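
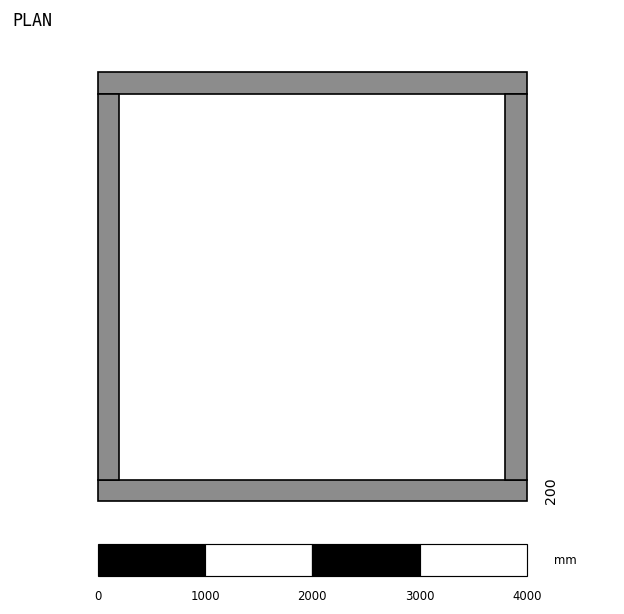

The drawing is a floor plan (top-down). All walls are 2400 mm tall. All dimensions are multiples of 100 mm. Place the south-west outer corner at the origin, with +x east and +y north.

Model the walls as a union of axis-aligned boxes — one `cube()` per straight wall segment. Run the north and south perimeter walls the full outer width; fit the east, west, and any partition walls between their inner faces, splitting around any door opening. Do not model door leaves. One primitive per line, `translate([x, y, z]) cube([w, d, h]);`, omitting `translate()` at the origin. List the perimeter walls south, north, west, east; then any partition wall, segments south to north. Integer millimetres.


cube([4000, 200, 2400]);
translate([0, 3800, 0]) cube([4000, 200, 2400]);
translate([0, 200, 0]) cube([200, 3600, 2400]);
translate([3800, 200, 0]) cube([200, 3600, 2400]);


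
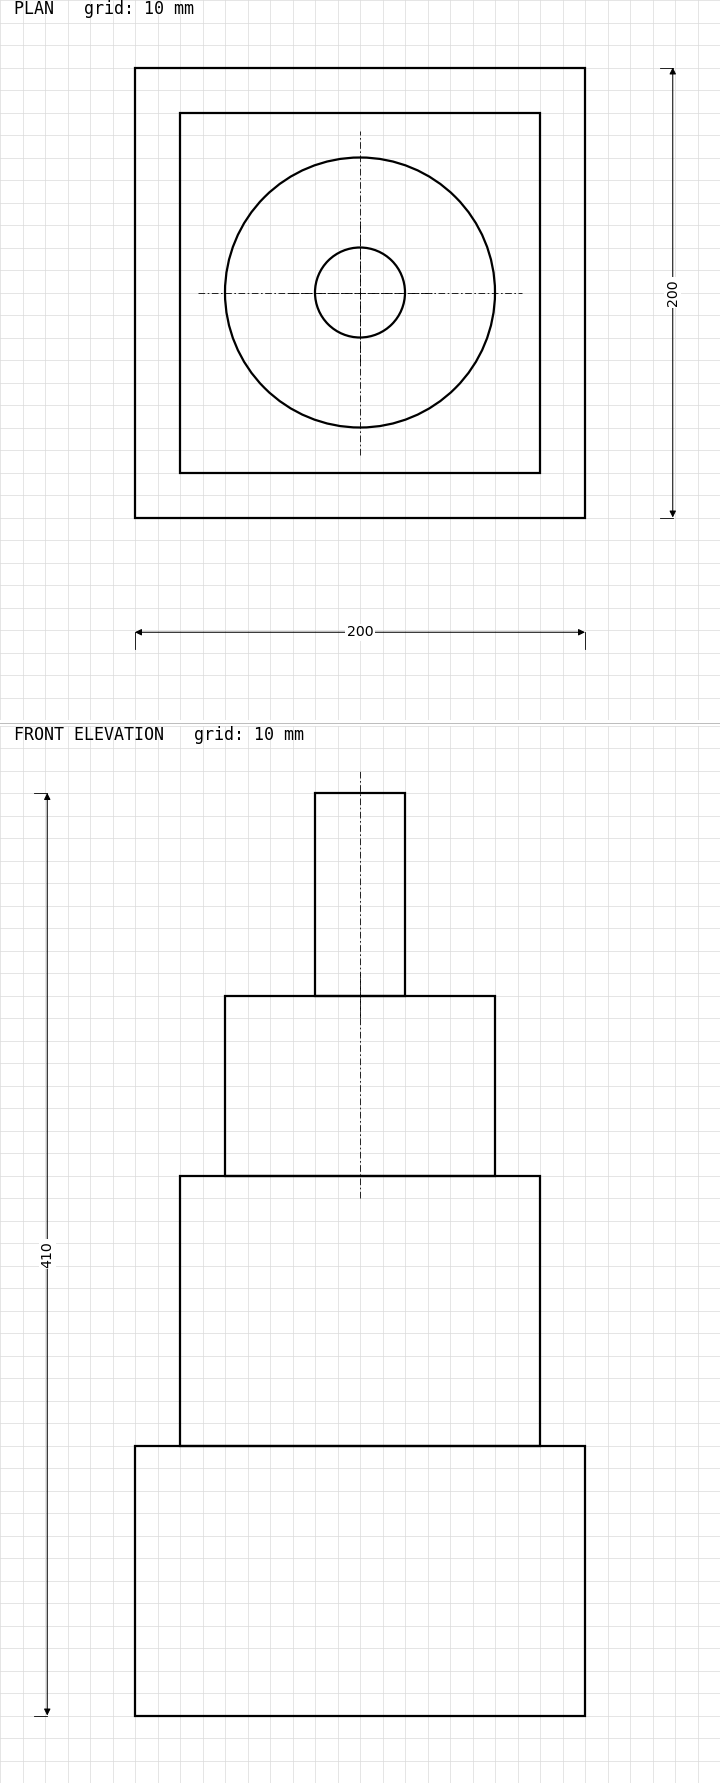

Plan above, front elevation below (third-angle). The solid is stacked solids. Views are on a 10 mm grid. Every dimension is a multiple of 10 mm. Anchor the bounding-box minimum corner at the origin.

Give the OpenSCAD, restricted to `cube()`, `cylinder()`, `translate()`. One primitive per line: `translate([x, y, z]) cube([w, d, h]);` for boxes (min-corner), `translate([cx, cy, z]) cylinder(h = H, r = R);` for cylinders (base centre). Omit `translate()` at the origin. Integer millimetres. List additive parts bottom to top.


cube([200, 200, 120]);
translate([20, 20, 120]) cube([160, 160, 120]);
translate([100, 100, 240]) cylinder(h = 80, r = 60);
translate([100, 100, 320]) cylinder(h = 90, r = 20);


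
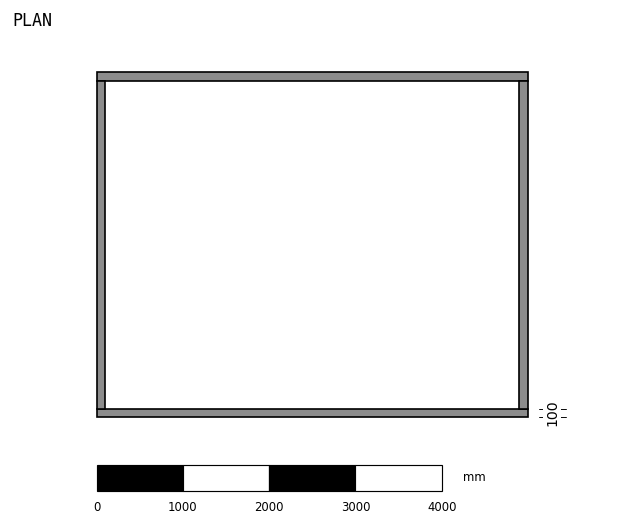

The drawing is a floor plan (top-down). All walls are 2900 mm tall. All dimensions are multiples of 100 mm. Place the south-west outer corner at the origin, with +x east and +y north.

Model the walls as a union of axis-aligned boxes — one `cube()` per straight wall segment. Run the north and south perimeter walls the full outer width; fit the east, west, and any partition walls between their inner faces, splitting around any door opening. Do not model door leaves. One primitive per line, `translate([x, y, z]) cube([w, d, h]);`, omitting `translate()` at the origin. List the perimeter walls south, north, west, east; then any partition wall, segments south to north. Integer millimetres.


cube([5000, 100, 2900]);
translate([0, 3900, 0]) cube([5000, 100, 2900]);
translate([0, 100, 0]) cube([100, 3800, 2900]);
translate([4900, 100, 0]) cube([100, 3800, 2900]);


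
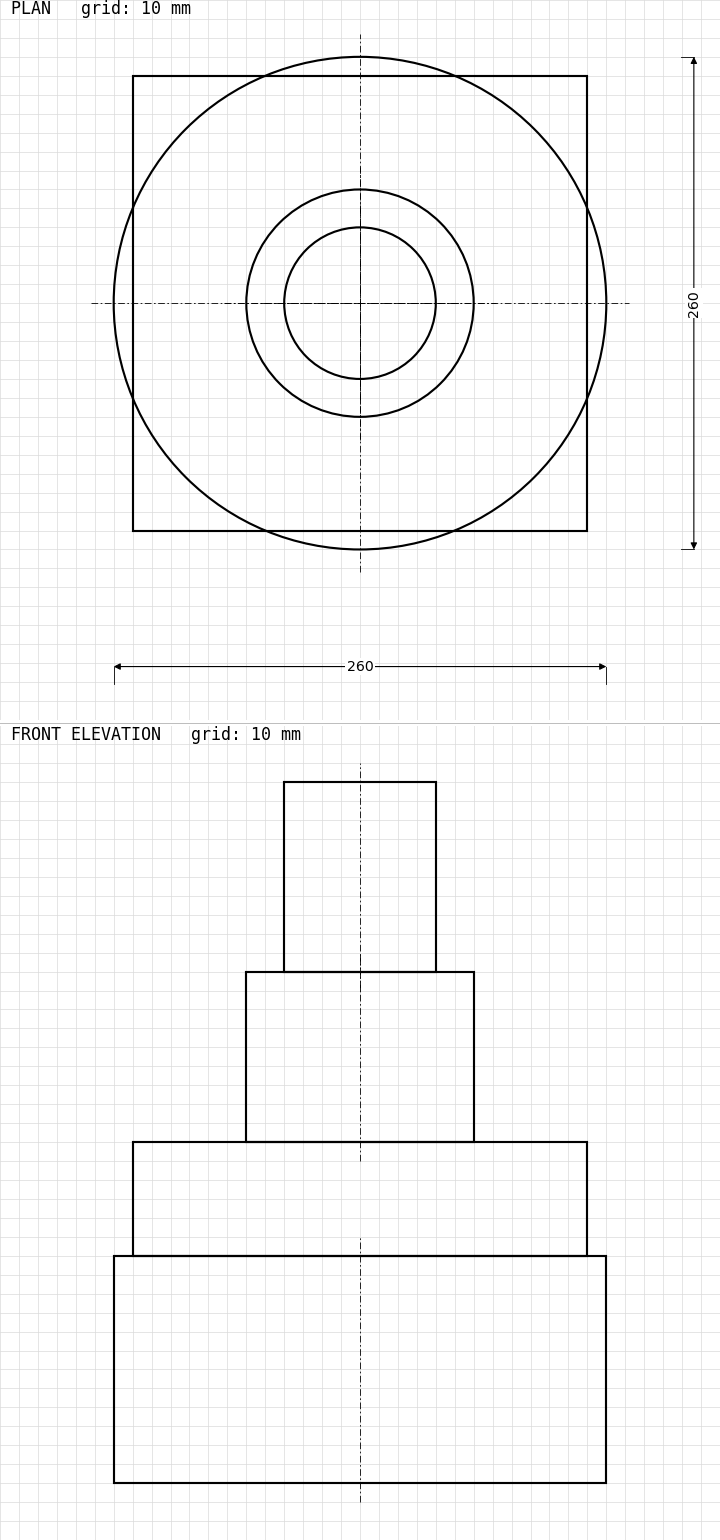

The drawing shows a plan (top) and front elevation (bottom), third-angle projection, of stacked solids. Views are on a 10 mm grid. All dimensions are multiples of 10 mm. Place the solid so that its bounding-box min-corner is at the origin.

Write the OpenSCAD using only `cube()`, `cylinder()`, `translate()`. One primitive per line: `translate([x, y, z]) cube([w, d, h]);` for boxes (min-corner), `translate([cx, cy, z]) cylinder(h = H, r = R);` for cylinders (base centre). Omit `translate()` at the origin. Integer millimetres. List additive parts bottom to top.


translate([130, 130, 0]) cylinder(h = 120, r = 130);
translate([10, 10, 120]) cube([240, 240, 60]);
translate([130, 130, 180]) cylinder(h = 90, r = 60);
translate([130, 130, 270]) cylinder(h = 100, r = 40);


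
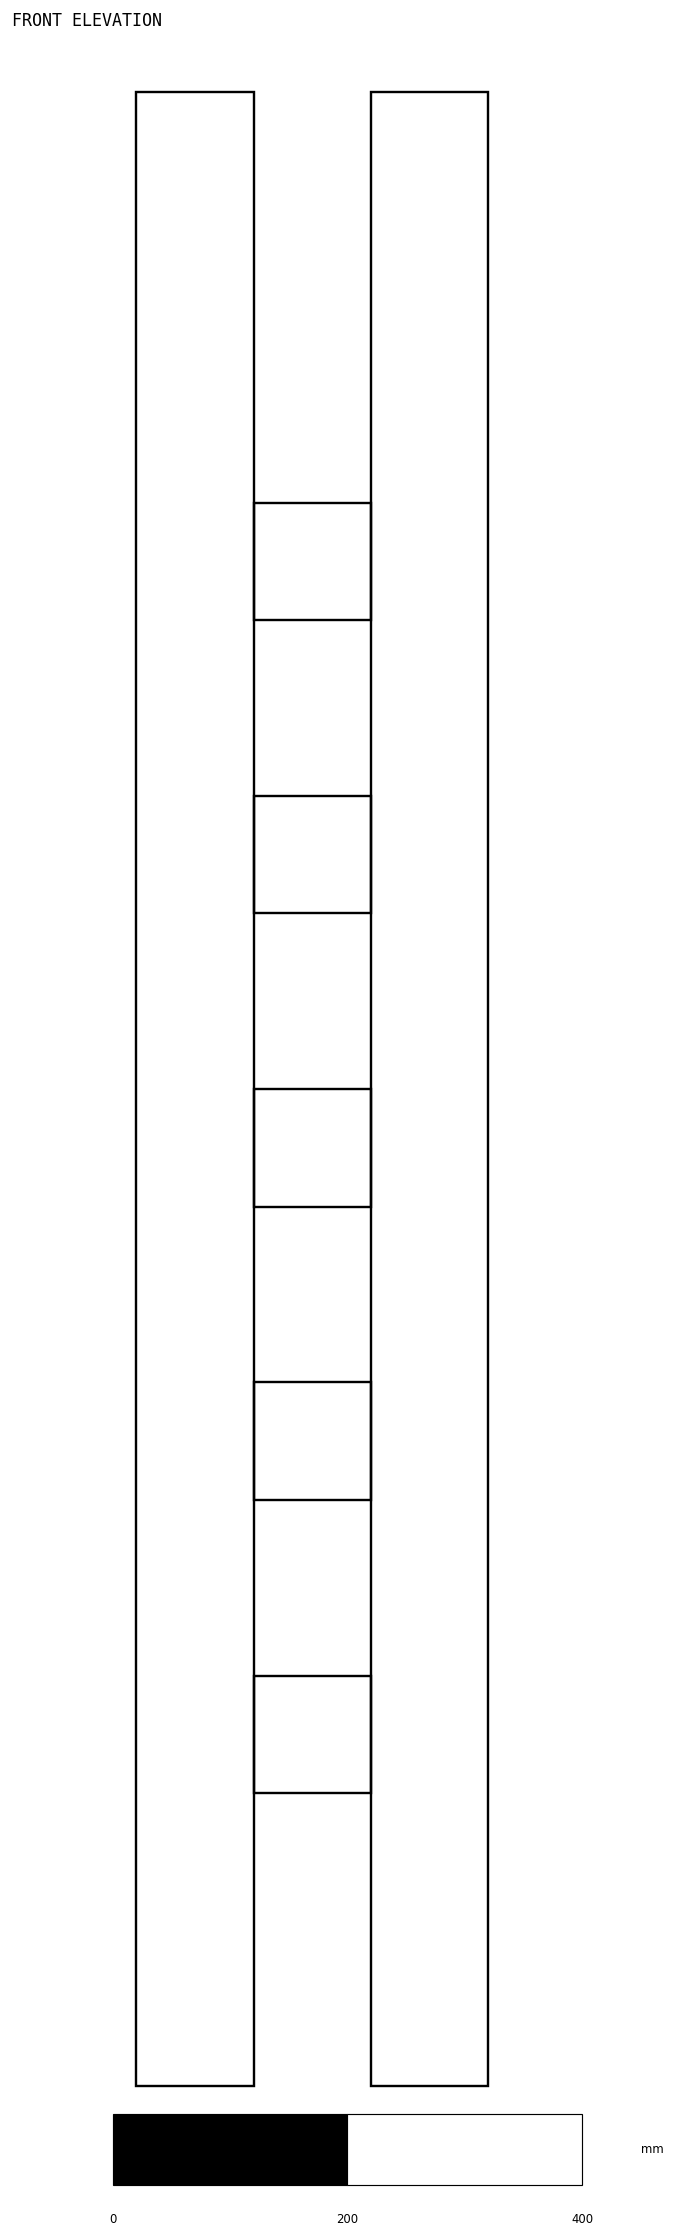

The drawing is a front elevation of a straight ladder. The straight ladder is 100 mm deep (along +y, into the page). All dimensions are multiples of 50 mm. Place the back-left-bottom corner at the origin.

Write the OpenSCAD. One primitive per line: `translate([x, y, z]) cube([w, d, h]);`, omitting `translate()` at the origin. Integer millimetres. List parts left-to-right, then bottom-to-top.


cube([100, 100, 1700]);
translate([100, 0, 250]) cube([100, 100, 100]);
translate([100, 0, 500]) cube([100, 100, 100]);
translate([100, 0, 750]) cube([100, 100, 100]);
translate([100, 0, 1000]) cube([100, 100, 100]);
translate([100, 0, 1250]) cube([100, 100, 100]);
translate([200, 0, 0]) cube([100, 100, 1700]);


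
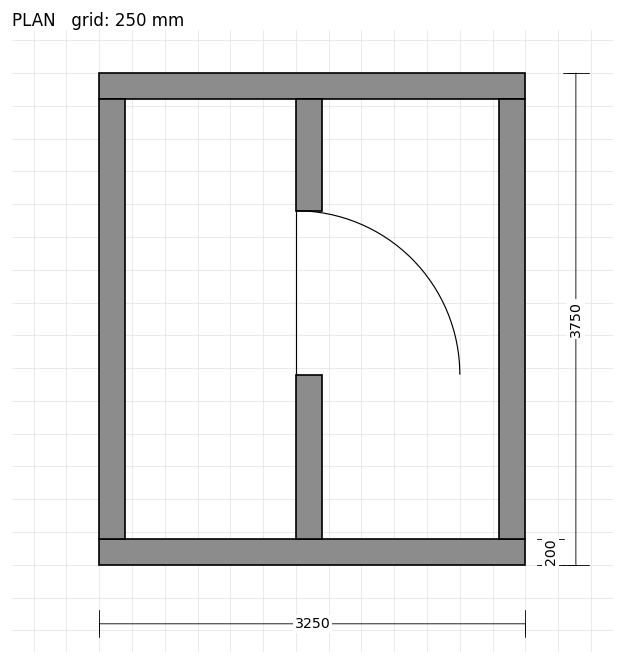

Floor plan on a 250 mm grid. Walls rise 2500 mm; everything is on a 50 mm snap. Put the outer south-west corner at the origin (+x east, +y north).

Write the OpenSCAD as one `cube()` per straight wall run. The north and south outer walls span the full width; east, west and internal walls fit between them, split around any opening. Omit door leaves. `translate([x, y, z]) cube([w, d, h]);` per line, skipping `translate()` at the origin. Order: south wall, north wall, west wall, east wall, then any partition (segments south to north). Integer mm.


cube([3250, 200, 2500]);
translate([0, 3550, 0]) cube([3250, 200, 2500]);
translate([0, 200, 0]) cube([200, 3350, 2500]);
translate([3050, 200, 0]) cube([200, 3350, 2500]);
translate([1500, 200, 0]) cube([200, 1250, 2500]);
translate([1500, 2700, 0]) cube([200, 850, 2500]);


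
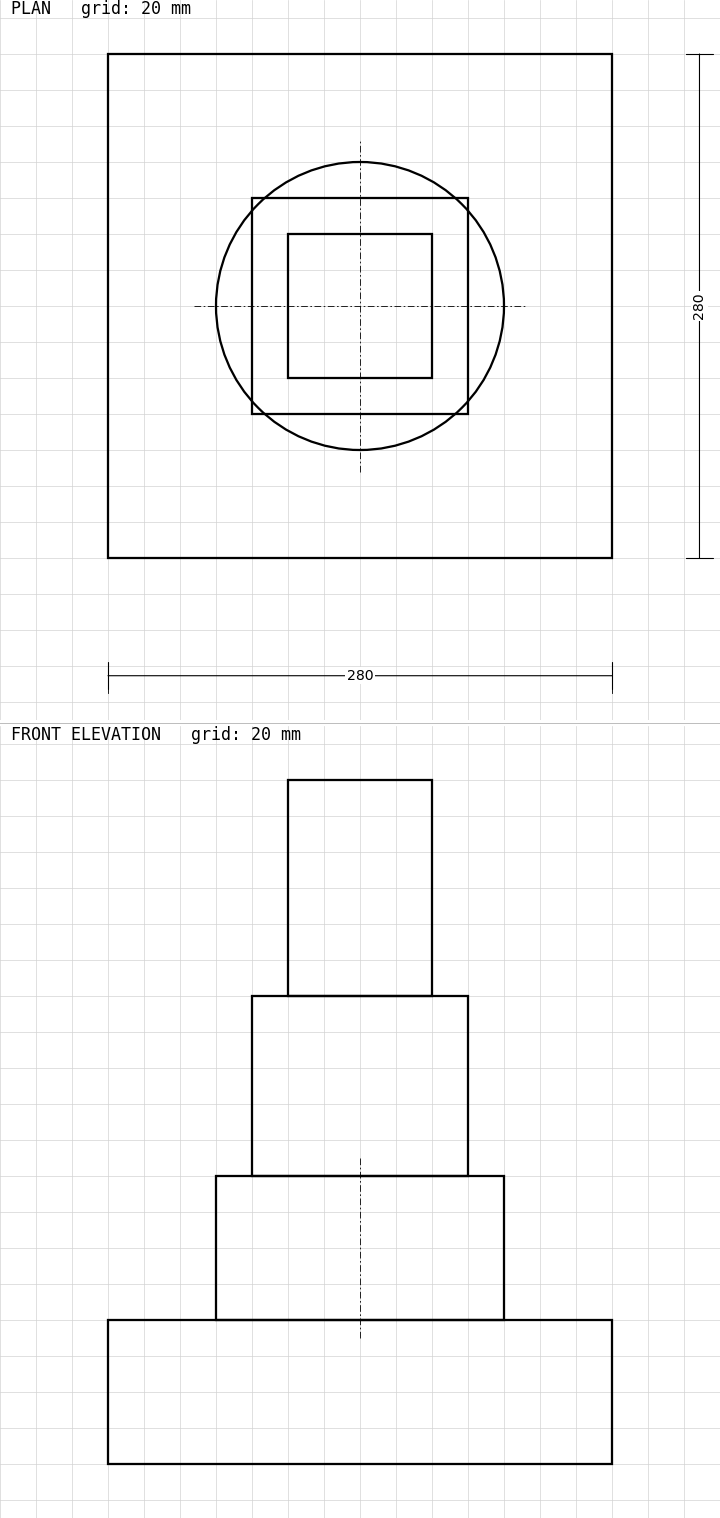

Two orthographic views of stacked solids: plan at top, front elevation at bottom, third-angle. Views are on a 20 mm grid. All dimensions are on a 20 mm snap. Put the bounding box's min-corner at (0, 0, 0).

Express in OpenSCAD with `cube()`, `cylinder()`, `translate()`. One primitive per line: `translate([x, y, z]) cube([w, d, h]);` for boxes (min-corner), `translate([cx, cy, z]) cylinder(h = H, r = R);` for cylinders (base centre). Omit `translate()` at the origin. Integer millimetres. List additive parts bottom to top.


cube([280, 280, 80]);
translate([140, 140, 80]) cylinder(h = 80, r = 80);
translate([80, 80, 160]) cube([120, 120, 100]);
translate([100, 100, 260]) cube([80, 80, 120]);


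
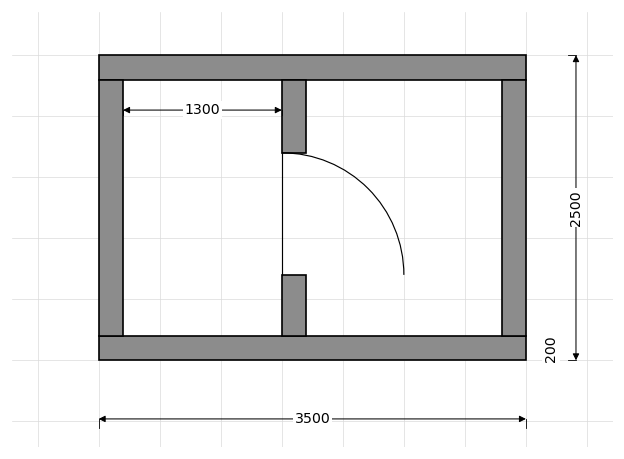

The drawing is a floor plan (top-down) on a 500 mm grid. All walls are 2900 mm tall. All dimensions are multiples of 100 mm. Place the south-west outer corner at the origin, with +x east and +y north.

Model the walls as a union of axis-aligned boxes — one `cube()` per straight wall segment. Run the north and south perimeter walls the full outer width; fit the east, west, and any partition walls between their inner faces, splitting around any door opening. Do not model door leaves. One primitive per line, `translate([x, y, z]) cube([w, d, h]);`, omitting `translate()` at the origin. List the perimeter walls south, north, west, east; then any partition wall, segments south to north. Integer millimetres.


cube([3500, 200, 2900]);
translate([0, 2300, 0]) cube([3500, 200, 2900]);
translate([0, 200, 0]) cube([200, 2100, 2900]);
translate([3300, 200, 0]) cube([200, 2100, 2900]);
translate([1500, 200, 0]) cube([200, 500, 2900]);
translate([1500, 1700, 0]) cube([200, 600, 2900]);


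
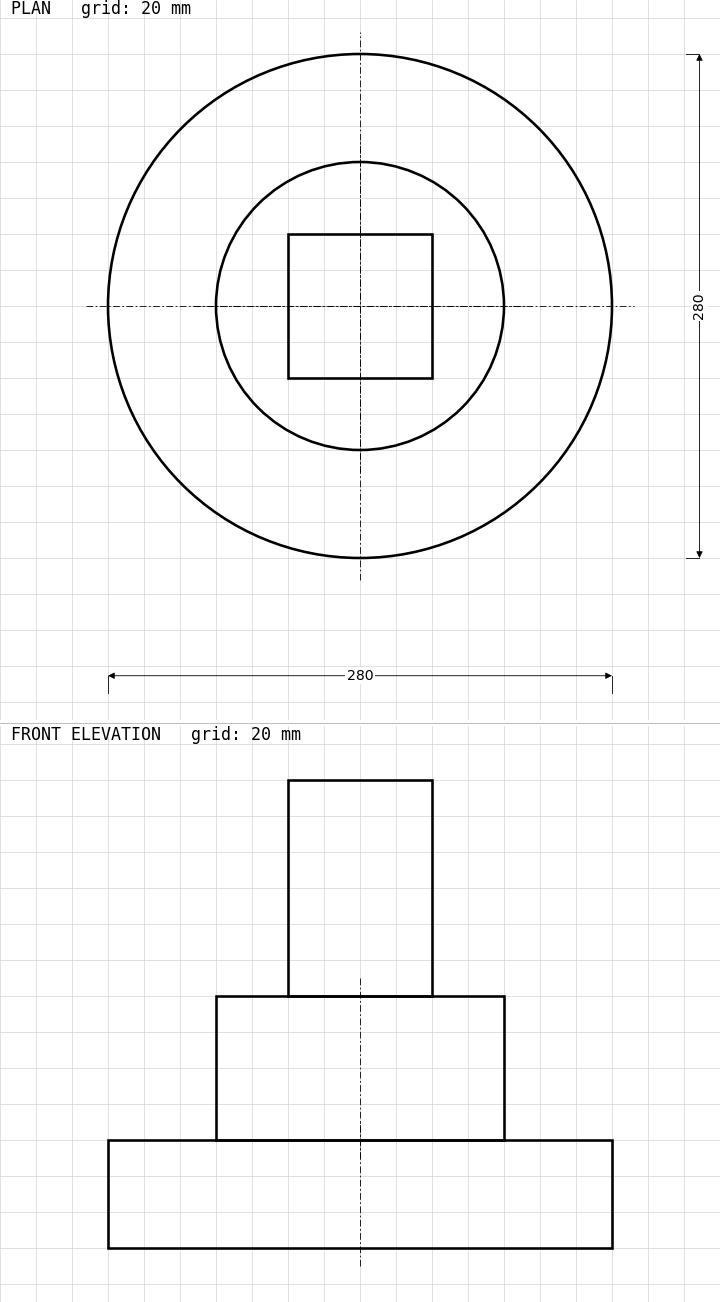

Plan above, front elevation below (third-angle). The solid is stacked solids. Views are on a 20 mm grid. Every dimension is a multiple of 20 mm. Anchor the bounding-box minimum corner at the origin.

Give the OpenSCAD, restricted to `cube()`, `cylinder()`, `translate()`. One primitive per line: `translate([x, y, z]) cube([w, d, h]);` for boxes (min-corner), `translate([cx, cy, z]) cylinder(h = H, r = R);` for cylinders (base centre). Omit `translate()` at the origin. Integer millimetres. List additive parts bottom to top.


translate([140, 140, 0]) cylinder(h = 60, r = 140);
translate([140, 140, 60]) cylinder(h = 80, r = 80);
translate([100, 100, 140]) cube([80, 80, 120]);


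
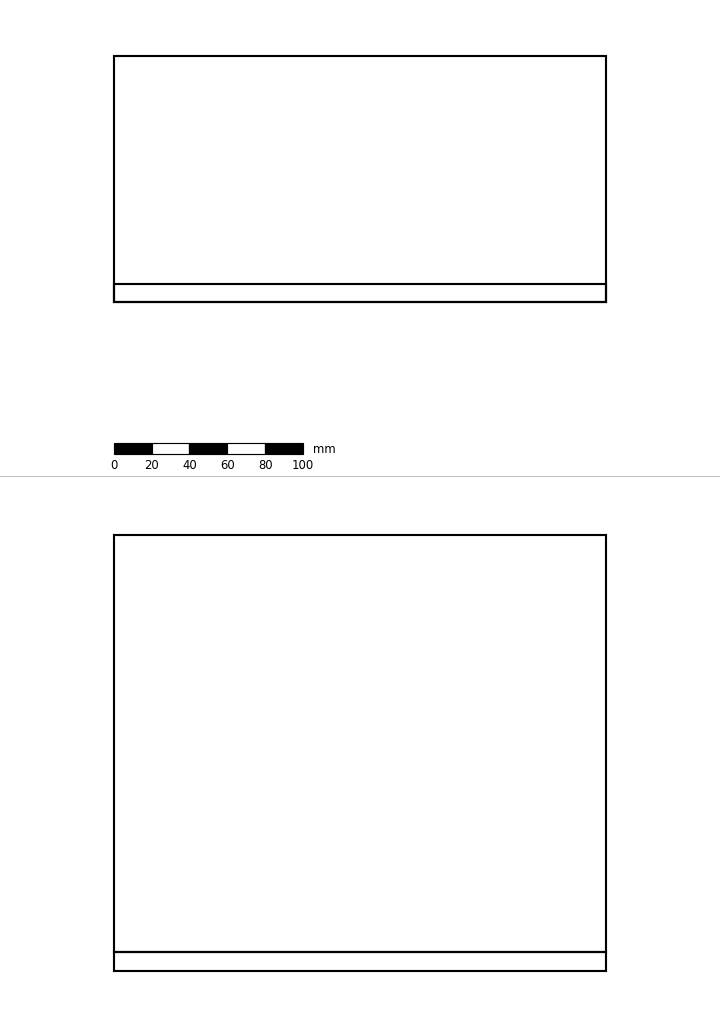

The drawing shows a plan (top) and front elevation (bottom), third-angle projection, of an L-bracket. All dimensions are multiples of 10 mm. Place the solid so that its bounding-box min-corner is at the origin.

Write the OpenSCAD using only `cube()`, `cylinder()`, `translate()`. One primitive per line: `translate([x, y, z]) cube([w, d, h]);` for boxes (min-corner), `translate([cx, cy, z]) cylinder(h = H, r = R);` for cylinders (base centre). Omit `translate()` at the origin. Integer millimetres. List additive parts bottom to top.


cube([260, 130, 10]);
translate([0, 0, 10]) cube([260, 10, 220]);


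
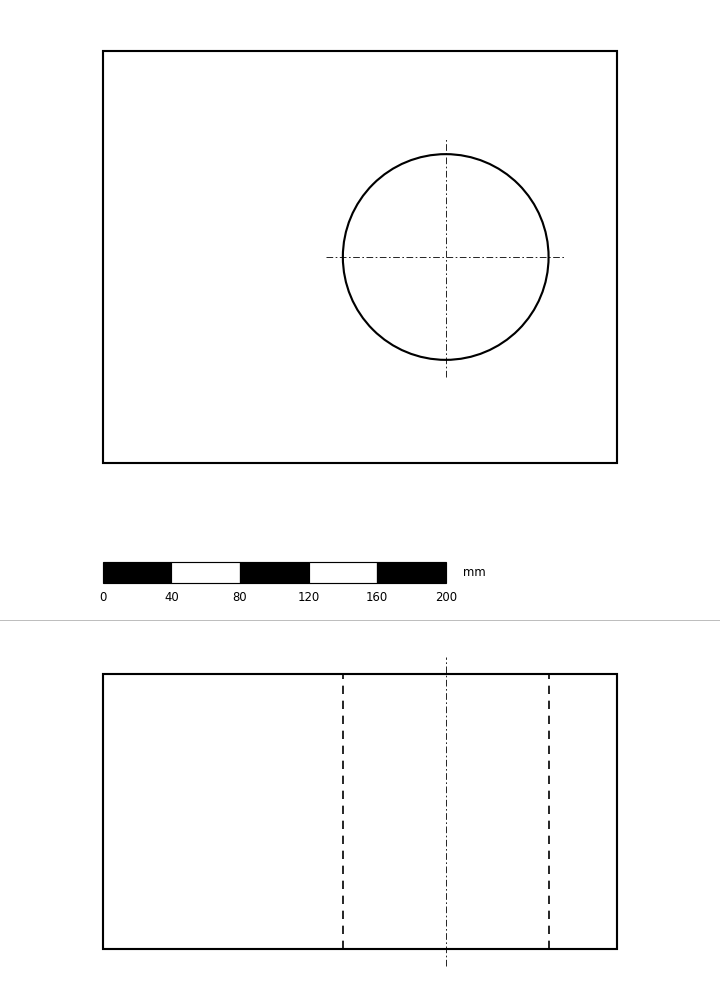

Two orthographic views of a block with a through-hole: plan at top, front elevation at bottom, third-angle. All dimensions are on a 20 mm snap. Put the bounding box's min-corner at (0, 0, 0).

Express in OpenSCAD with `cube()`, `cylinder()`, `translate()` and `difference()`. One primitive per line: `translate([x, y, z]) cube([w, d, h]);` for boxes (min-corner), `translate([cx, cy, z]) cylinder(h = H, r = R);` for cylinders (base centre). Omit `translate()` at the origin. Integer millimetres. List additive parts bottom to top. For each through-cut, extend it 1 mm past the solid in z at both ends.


difference() {
  cube([300, 240, 160]);
  translate([200, 120, -1]) cylinder(h = 162, r = 60);
}


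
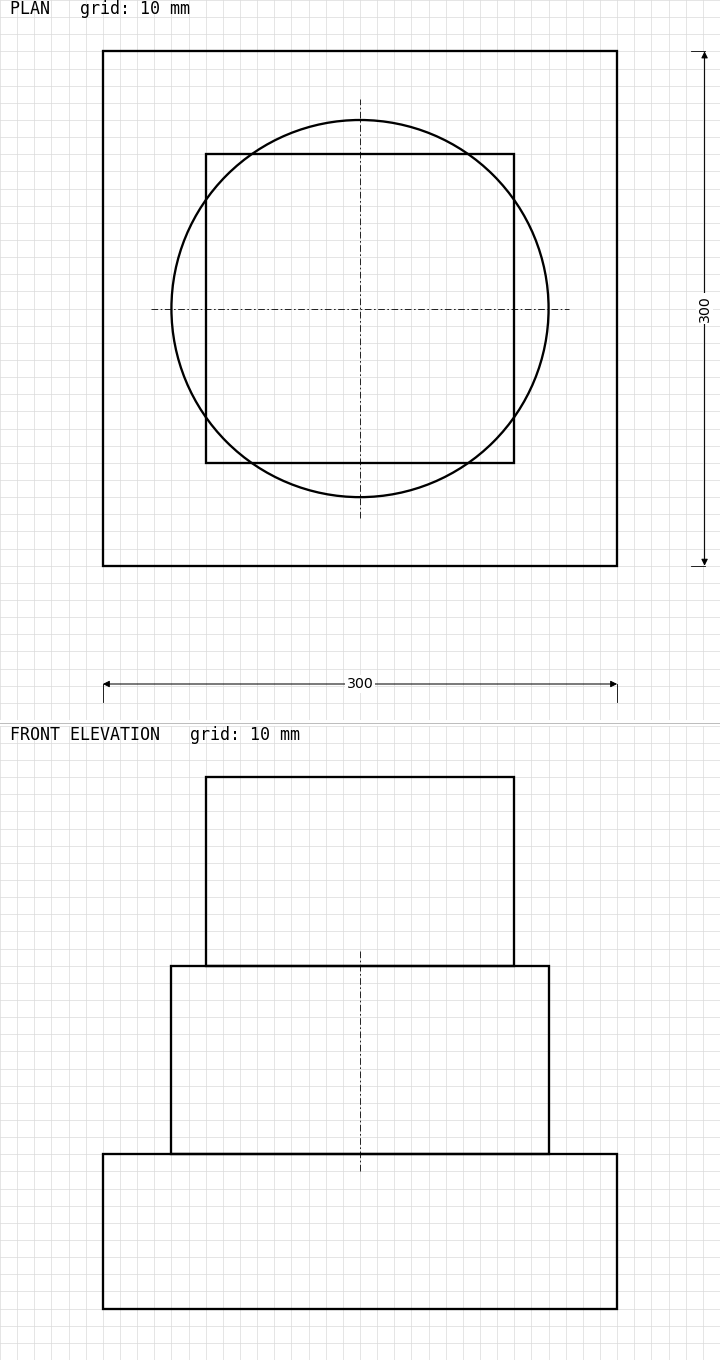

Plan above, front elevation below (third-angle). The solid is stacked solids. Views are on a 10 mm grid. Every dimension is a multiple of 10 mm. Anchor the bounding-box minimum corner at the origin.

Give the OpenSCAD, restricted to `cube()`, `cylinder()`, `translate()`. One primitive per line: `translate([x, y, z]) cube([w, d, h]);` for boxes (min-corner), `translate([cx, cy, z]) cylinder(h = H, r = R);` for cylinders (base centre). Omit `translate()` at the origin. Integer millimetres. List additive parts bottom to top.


cube([300, 300, 90]);
translate([150, 150, 90]) cylinder(h = 110, r = 110);
translate([60, 60, 200]) cube([180, 180, 110]);


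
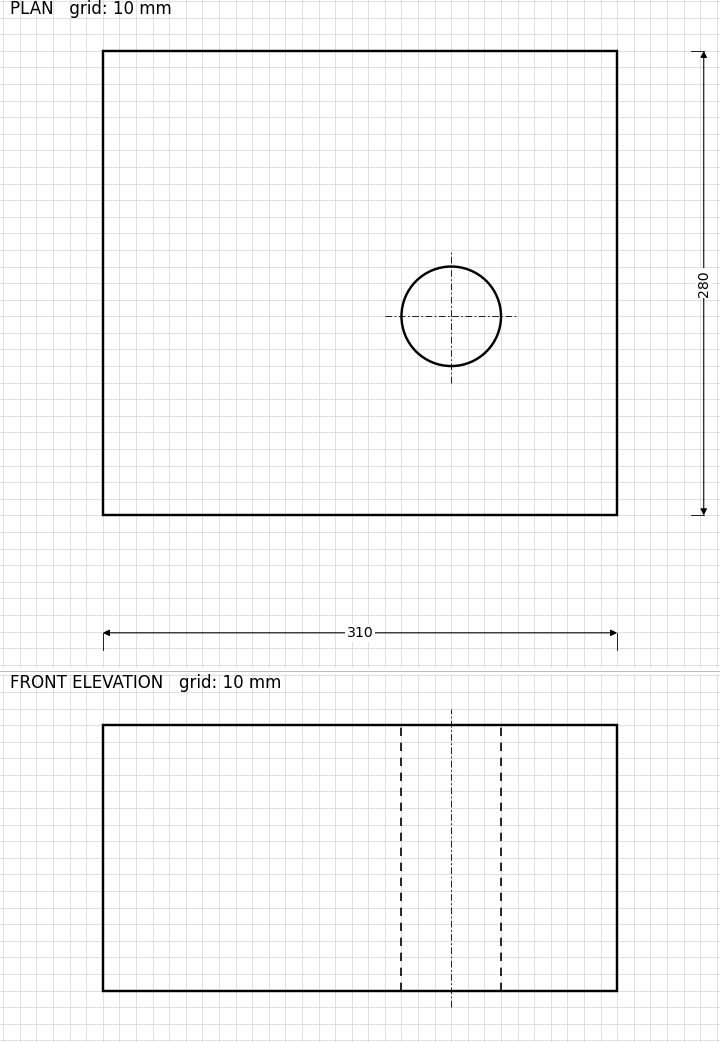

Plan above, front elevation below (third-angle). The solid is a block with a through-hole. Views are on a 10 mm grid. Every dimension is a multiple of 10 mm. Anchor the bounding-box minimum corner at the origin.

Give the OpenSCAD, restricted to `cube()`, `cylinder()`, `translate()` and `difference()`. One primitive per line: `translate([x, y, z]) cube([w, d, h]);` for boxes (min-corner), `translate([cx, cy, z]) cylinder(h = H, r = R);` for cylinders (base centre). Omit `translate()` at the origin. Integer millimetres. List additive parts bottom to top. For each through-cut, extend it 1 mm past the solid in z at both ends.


difference() {
  cube([310, 280, 160]);
  translate([210, 120, -1]) cylinder(h = 162, r = 30);
}


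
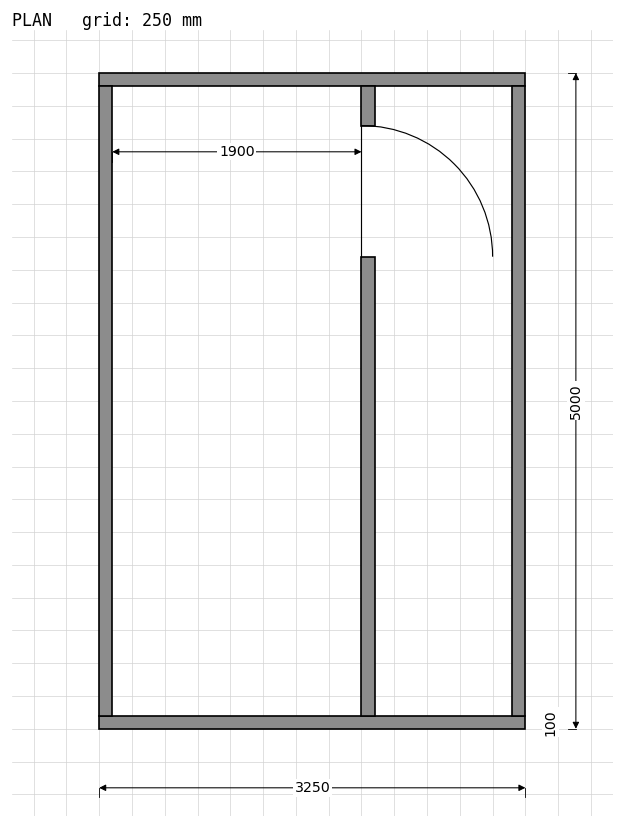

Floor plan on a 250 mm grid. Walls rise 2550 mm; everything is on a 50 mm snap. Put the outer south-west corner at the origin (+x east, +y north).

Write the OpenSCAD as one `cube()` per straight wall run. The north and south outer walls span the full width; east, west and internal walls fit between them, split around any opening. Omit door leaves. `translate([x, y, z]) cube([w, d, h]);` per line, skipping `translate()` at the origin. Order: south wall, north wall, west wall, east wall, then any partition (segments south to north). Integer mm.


cube([3250, 100, 2550]);
translate([0, 4900, 0]) cube([3250, 100, 2550]);
translate([0, 100, 0]) cube([100, 4800, 2550]);
translate([3150, 100, 0]) cube([100, 4800, 2550]);
translate([2000, 100, 0]) cube([100, 3500, 2550]);
translate([2000, 4600, 0]) cube([100, 300, 2550]);


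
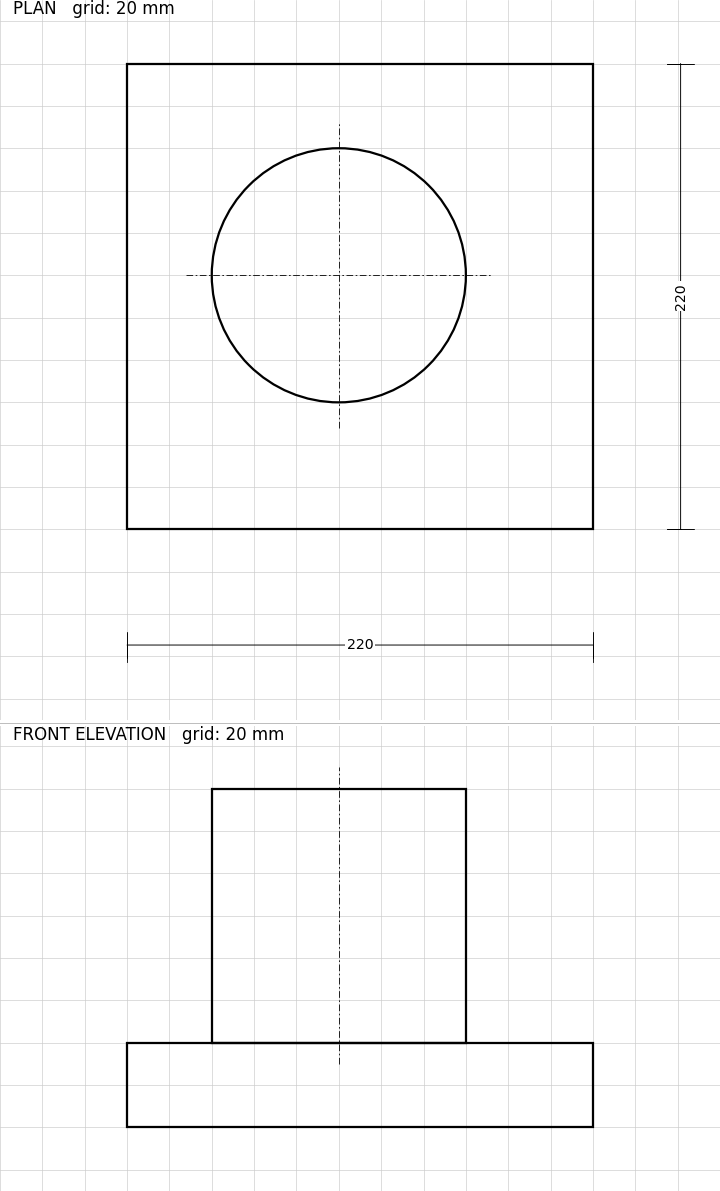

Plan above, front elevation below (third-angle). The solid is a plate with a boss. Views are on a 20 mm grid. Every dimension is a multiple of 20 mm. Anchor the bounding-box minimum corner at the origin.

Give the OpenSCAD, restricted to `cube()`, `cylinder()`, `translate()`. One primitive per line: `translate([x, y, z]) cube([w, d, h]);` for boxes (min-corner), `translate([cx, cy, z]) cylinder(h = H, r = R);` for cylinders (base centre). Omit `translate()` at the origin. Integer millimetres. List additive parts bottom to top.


cube([220, 220, 40]);
translate([100, 120, 40]) cylinder(h = 120, r = 60);


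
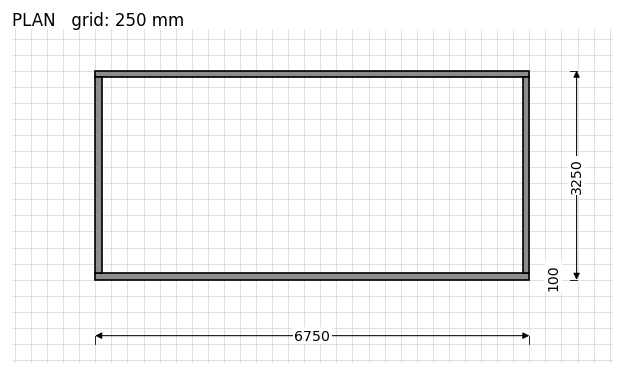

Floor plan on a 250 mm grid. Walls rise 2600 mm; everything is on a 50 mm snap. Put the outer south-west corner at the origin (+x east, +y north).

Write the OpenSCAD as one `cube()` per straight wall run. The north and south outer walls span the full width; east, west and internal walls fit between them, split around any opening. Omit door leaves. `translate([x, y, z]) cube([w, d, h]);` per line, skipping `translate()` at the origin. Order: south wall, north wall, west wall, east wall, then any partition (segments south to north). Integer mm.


cube([6750, 100, 2600]);
translate([0, 3150, 0]) cube([6750, 100, 2600]);
translate([0, 100, 0]) cube([100, 3050, 2600]);
translate([6650, 100, 0]) cube([100, 3050, 2600]);


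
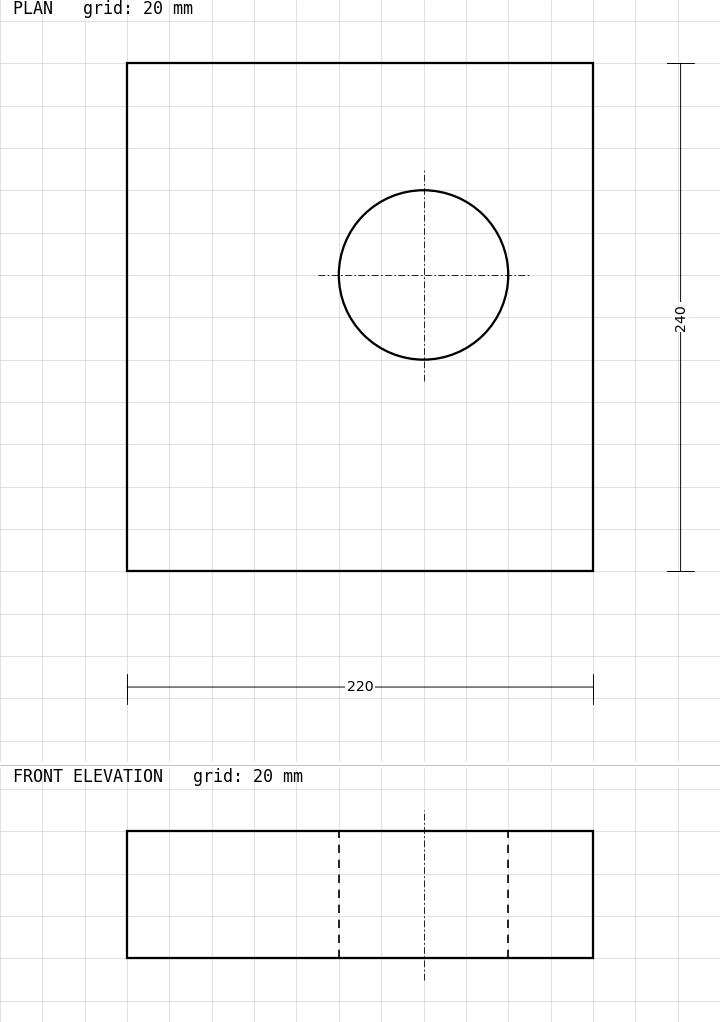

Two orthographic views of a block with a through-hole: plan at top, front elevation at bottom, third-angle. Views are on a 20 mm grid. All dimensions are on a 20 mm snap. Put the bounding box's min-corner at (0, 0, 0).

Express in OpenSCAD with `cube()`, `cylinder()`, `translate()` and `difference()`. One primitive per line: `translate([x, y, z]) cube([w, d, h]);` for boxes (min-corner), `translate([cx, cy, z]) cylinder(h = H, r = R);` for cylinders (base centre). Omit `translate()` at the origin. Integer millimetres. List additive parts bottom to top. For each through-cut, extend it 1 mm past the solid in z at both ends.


difference() {
  cube([220, 240, 60]);
  translate([140, 140, -1]) cylinder(h = 62, r = 40);
}


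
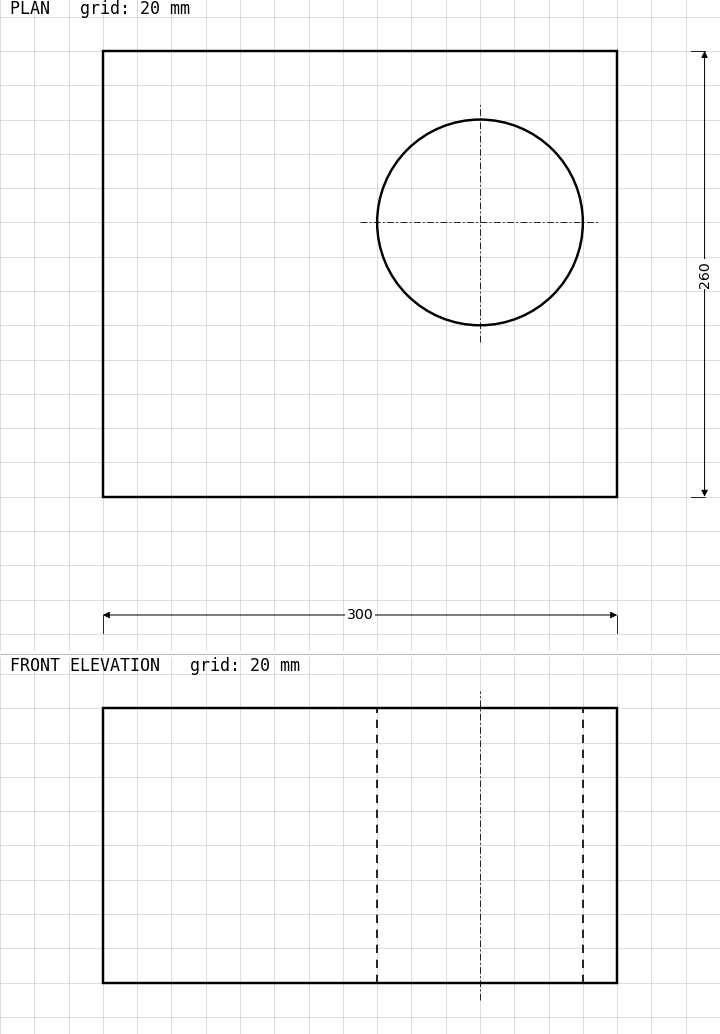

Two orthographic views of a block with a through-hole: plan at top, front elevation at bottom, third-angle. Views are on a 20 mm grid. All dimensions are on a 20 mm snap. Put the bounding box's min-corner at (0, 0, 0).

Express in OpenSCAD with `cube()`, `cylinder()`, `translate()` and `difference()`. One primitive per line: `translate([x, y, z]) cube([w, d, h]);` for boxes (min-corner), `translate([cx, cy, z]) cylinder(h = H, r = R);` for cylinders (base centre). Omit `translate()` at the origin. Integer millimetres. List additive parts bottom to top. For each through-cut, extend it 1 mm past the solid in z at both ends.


difference() {
  cube([300, 260, 160]);
  translate([220, 160, -1]) cylinder(h = 162, r = 60);
}


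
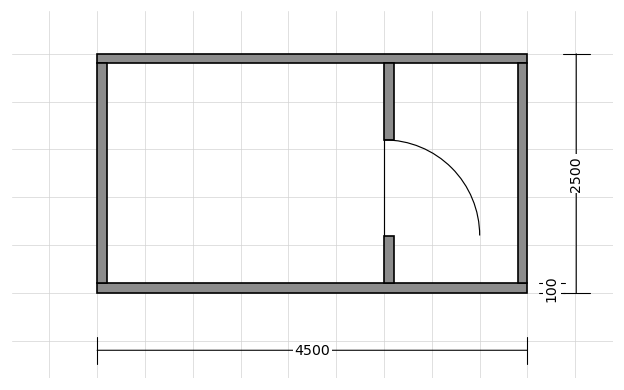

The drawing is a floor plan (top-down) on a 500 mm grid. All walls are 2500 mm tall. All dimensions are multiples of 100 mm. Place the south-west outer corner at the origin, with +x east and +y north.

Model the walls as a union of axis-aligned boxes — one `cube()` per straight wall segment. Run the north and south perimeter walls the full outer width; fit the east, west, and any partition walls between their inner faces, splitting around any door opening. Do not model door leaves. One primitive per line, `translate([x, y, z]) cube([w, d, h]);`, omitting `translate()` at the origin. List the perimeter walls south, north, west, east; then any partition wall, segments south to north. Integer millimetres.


cube([4500, 100, 2500]);
translate([0, 2400, 0]) cube([4500, 100, 2500]);
translate([0, 100, 0]) cube([100, 2300, 2500]);
translate([4400, 100, 0]) cube([100, 2300, 2500]);
translate([3000, 100, 0]) cube([100, 500, 2500]);
translate([3000, 1600, 0]) cube([100, 800, 2500]);


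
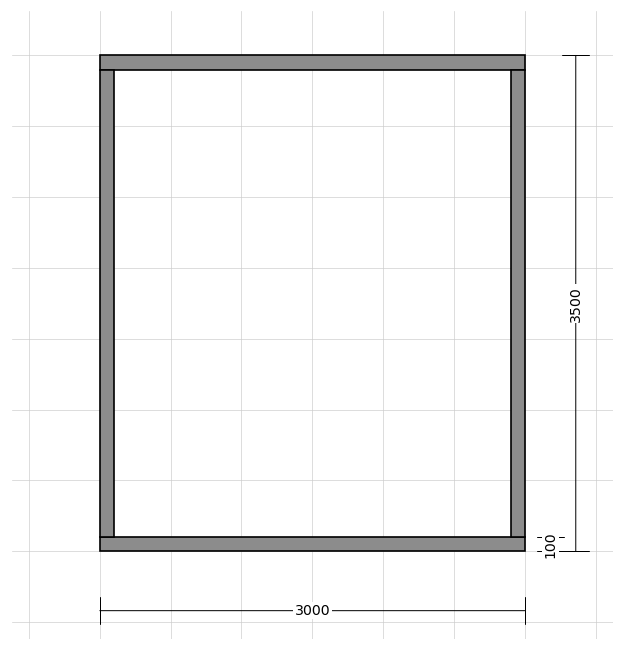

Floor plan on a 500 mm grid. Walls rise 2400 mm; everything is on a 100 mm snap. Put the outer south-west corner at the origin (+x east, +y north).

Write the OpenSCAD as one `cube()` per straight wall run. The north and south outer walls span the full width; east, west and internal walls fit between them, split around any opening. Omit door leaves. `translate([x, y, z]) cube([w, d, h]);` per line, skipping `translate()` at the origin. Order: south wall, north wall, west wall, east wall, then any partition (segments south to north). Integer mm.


cube([3000, 100, 2400]);
translate([0, 3400, 0]) cube([3000, 100, 2400]);
translate([0, 100, 0]) cube([100, 3300, 2400]);
translate([2900, 100, 0]) cube([100, 3300, 2400]);


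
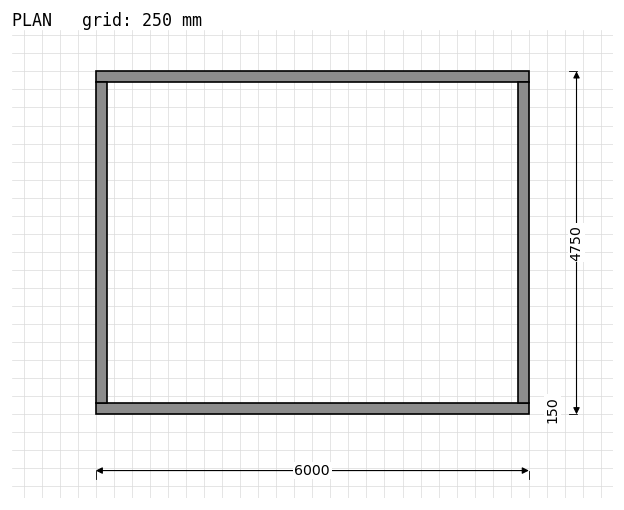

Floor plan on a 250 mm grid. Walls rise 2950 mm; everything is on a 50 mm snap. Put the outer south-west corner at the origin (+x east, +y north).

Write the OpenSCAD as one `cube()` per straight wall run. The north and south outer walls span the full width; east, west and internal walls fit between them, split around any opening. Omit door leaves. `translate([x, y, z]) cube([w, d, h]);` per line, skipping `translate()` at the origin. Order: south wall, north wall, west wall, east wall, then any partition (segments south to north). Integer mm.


cube([6000, 150, 2950]);
translate([0, 4600, 0]) cube([6000, 150, 2950]);
translate([0, 150, 0]) cube([150, 4450, 2950]);
translate([5850, 150, 0]) cube([150, 4450, 2950]);


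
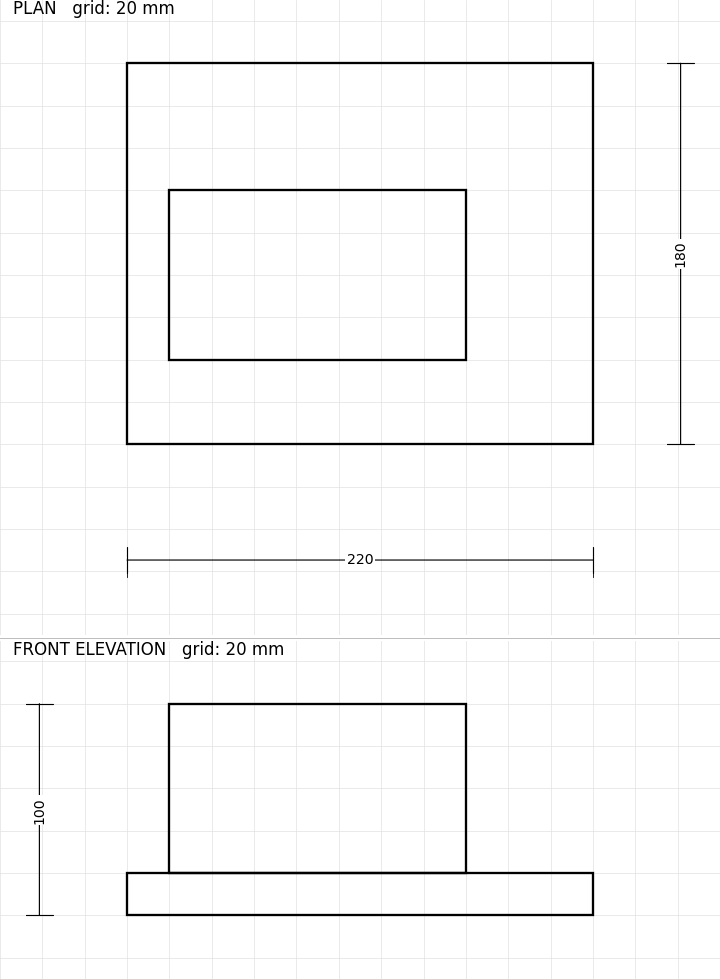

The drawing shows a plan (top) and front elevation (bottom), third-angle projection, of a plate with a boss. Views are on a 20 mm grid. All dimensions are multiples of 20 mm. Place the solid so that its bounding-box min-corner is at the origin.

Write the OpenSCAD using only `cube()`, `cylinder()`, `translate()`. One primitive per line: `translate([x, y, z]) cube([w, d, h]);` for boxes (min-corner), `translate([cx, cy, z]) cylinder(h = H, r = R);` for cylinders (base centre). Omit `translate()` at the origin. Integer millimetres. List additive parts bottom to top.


cube([220, 180, 20]);
translate([20, 40, 20]) cube([140, 80, 80]);


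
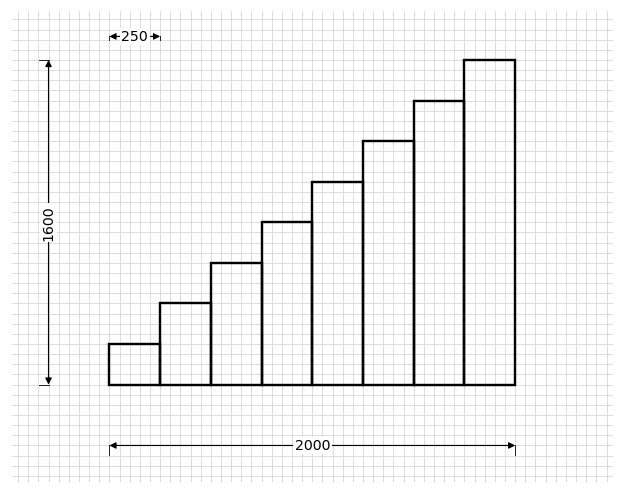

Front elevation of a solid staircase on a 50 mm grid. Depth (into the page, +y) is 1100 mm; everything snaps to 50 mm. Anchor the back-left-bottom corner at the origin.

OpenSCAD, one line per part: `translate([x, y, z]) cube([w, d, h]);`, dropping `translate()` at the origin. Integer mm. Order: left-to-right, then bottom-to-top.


cube([250, 1100, 200]);
translate([250, 0, 0]) cube([250, 1100, 400]);
translate([500, 0, 0]) cube([250, 1100, 600]);
translate([750, 0, 0]) cube([250, 1100, 800]);
translate([1000, 0, 0]) cube([250, 1100, 1000]);
translate([1250, 0, 0]) cube([250, 1100, 1200]);
translate([1500, 0, 0]) cube([250, 1100, 1400]);
translate([1750, 0, 0]) cube([250, 1100, 1600]);


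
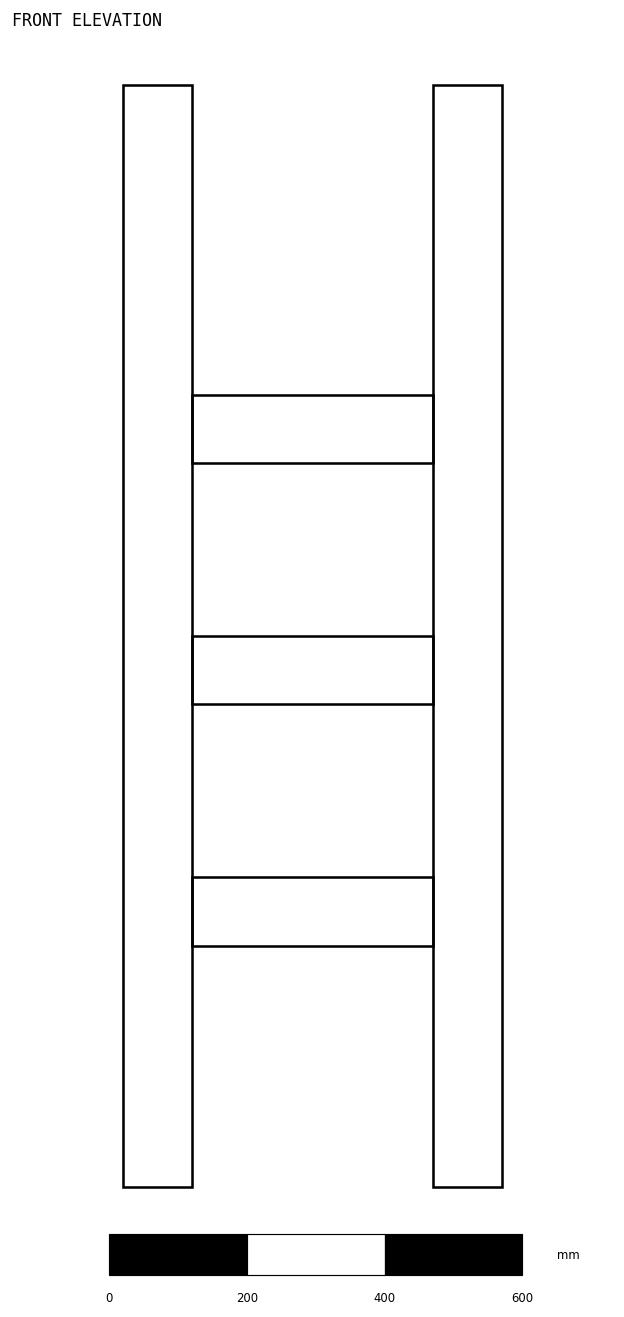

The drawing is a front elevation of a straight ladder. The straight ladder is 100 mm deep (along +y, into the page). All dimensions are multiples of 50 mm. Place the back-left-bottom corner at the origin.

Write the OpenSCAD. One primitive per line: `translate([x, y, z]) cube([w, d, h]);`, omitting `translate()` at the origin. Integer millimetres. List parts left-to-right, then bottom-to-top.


cube([100, 100, 1600]);
translate([100, 0, 350]) cube([350, 100, 100]);
translate([100, 0, 700]) cube([350, 100, 100]);
translate([100, 0, 1050]) cube([350, 100, 100]);
translate([450, 0, 0]) cube([100, 100, 1600]);


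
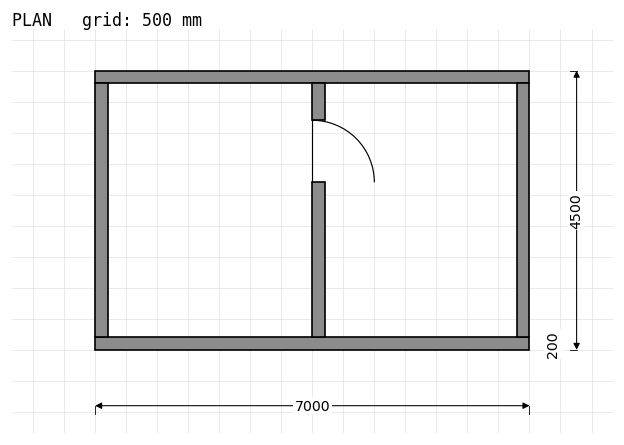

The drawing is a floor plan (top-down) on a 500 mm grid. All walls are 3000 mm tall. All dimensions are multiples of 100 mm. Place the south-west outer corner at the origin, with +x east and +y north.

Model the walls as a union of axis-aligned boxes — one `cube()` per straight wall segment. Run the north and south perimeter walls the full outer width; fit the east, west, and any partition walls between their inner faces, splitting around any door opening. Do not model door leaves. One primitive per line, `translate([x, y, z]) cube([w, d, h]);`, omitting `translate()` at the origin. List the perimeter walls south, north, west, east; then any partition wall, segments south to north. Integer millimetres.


cube([7000, 200, 3000]);
translate([0, 4300, 0]) cube([7000, 200, 3000]);
translate([0, 200, 0]) cube([200, 4100, 3000]);
translate([6800, 200, 0]) cube([200, 4100, 3000]);
translate([3500, 200, 0]) cube([200, 2500, 3000]);
translate([3500, 3700, 0]) cube([200, 600, 3000]);


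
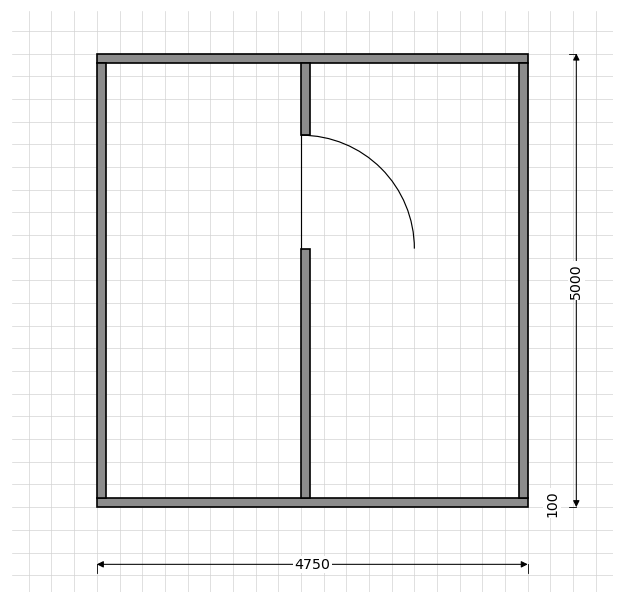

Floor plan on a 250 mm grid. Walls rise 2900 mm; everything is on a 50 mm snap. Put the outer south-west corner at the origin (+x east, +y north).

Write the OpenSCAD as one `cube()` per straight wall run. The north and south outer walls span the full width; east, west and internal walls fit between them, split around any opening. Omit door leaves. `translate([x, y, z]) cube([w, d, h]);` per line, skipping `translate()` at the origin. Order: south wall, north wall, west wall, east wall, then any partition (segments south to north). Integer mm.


cube([4750, 100, 2900]);
translate([0, 4900, 0]) cube([4750, 100, 2900]);
translate([0, 100, 0]) cube([100, 4800, 2900]);
translate([4650, 100, 0]) cube([100, 4800, 2900]);
translate([2250, 100, 0]) cube([100, 2750, 2900]);
translate([2250, 4100, 0]) cube([100, 800, 2900]);


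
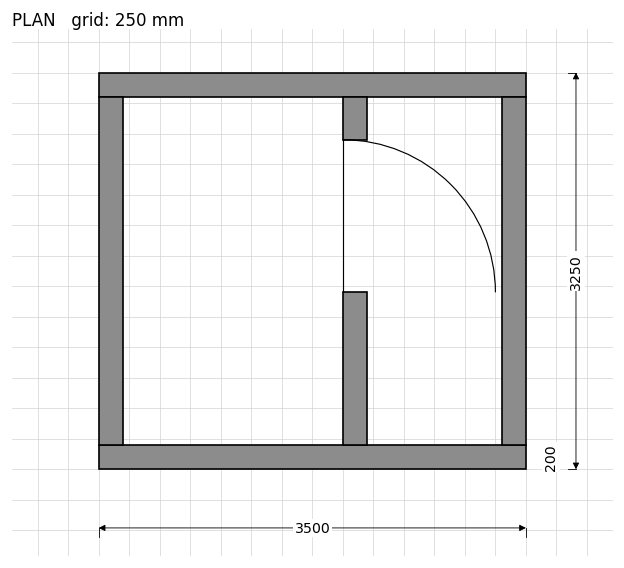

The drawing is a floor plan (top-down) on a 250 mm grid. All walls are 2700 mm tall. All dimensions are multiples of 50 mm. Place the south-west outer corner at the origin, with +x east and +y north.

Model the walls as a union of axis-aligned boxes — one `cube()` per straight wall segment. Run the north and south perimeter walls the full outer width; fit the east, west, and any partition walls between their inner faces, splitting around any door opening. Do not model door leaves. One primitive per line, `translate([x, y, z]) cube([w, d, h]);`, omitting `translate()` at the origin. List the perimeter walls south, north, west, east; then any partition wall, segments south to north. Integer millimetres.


cube([3500, 200, 2700]);
translate([0, 3050, 0]) cube([3500, 200, 2700]);
translate([0, 200, 0]) cube([200, 2850, 2700]);
translate([3300, 200, 0]) cube([200, 2850, 2700]);
translate([2000, 200, 0]) cube([200, 1250, 2700]);
translate([2000, 2700, 0]) cube([200, 350, 2700]);


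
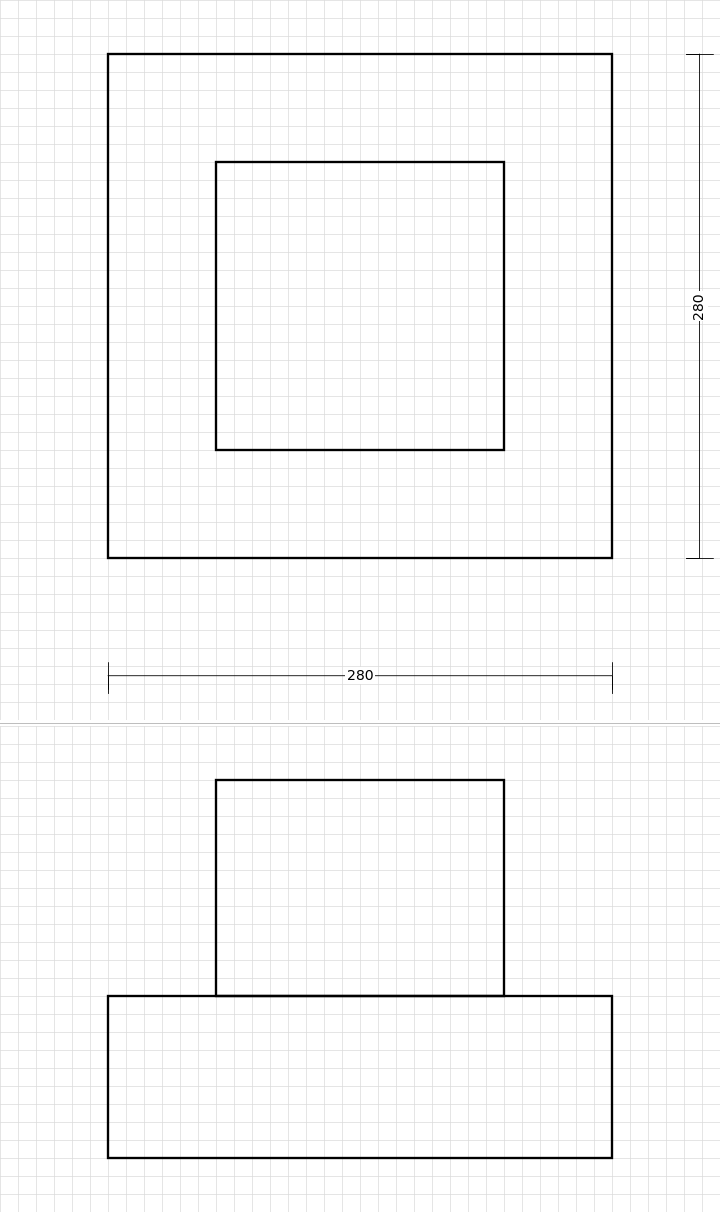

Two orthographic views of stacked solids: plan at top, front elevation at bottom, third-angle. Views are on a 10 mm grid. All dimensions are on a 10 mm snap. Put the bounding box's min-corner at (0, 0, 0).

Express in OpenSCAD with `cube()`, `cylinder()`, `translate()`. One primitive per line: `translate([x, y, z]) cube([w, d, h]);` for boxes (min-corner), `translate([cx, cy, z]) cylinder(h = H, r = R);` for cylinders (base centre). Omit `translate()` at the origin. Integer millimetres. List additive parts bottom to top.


cube([280, 280, 90]);
translate([60, 60, 90]) cube([160, 160, 120]);


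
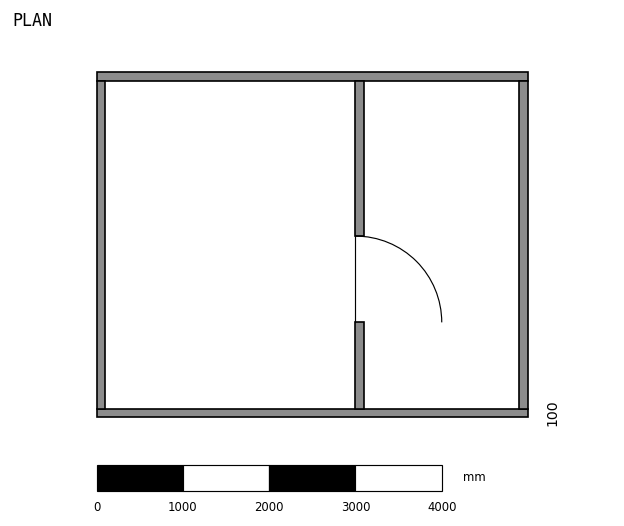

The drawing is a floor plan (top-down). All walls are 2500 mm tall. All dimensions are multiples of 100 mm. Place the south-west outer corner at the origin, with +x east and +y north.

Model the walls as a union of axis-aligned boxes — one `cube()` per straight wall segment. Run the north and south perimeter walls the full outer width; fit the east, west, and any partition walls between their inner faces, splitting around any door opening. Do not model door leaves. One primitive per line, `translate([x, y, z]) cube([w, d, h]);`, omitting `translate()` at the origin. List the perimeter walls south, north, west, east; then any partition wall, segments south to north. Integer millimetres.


cube([5000, 100, 2500]);
translate([0, 3900, 0]) cube([5000, 100, 2500]);
translate([0, 100, 0]) cube([100, 3800, 2500]);
translate([4900, 100, 0]) cube([100, 3800, 2500]);
translate([3000, 100, 0]) cube([100, 1000, 2500]);
translate([3000, 2100, 0]) cube([100, 1800, 2500]);


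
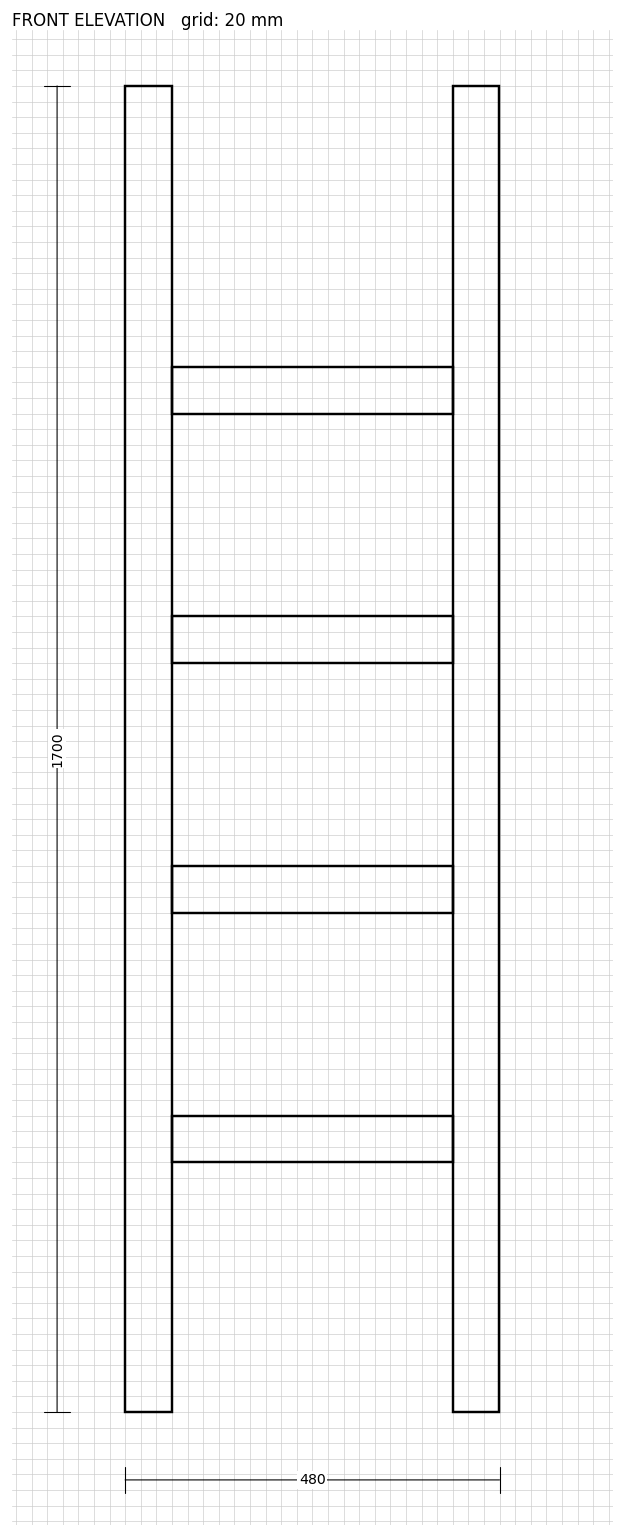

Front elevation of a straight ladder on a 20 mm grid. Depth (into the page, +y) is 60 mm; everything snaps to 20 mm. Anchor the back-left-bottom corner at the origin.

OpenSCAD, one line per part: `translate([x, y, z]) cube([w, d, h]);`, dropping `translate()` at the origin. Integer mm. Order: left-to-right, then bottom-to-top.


cube([60, 60, 1700]);
translate([60, 0, 320]) cube([360, 60, 60]);
translate([60, 0, 640]) cube([360, 60, 60]);
translate([60, 0, 960]) cube([360, 60, 60]);
translate([60, 0, 1280]) cube([360, 60, 60]);
translate([420, 0, 0]) cube([60, 60, 1700]);


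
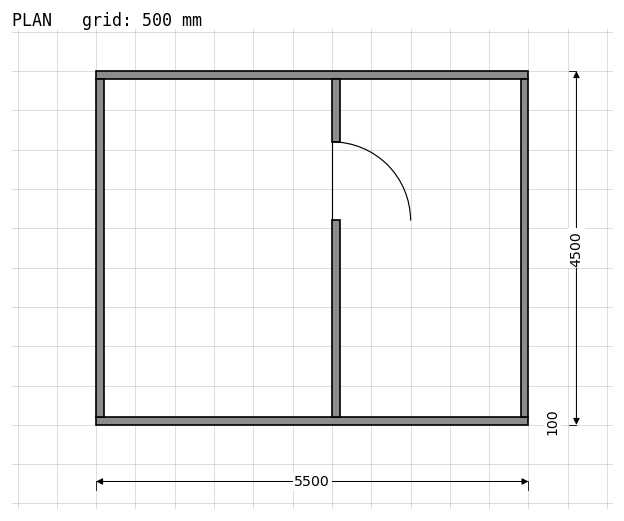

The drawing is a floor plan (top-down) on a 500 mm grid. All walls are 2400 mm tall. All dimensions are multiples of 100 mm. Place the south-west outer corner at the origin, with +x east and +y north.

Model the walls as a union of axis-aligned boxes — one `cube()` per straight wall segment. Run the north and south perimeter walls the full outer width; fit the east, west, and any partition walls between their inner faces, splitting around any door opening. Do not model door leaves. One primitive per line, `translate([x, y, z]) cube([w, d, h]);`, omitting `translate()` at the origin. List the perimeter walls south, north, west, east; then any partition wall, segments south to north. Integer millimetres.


cube([5500, 100, 2400]);
translate([0, 4400, 0]) cube([5500, 100, 2400]);
translate([0, 100, 0]) cube([100, 4300, 2400]);
translate([5400, 100, 0]) cube([100, 4300, 2400]);
translate([3000, 100, 0]) cube([100, 2500, 2400]);
translate([3000, 3600, 0]) cube([100, 800, 2400]);


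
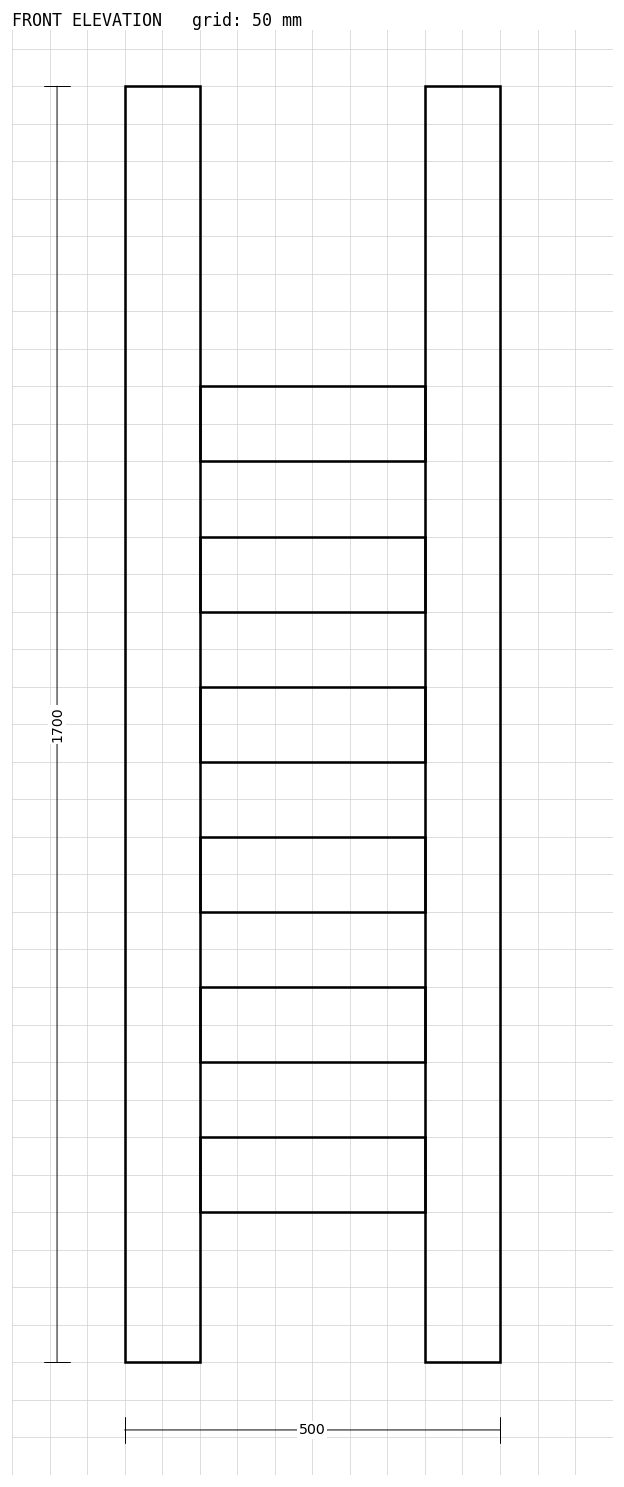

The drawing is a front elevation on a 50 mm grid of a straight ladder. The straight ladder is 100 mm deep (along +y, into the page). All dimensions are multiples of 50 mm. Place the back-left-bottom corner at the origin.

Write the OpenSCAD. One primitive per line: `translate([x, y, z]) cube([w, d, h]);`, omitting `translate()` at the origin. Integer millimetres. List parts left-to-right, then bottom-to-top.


cube([100, 100, 1700]);
translate([100, 0, 200]) cube([300, 100, 100]);
translate([100, 0, 400]) cube([300, 100, 100]);
translate([100, 0, 600]) cube([300, 100, 100]);
translate([100, 0, 800]) cube([300, 100, 100]);
translate([100, 0, 1000]) cube([300, 100, 100]);
translate([100, 0, 1200]) cube([300, 100, 100]);
translate([400, 0, 0]) cube([100, 100, 1700]);


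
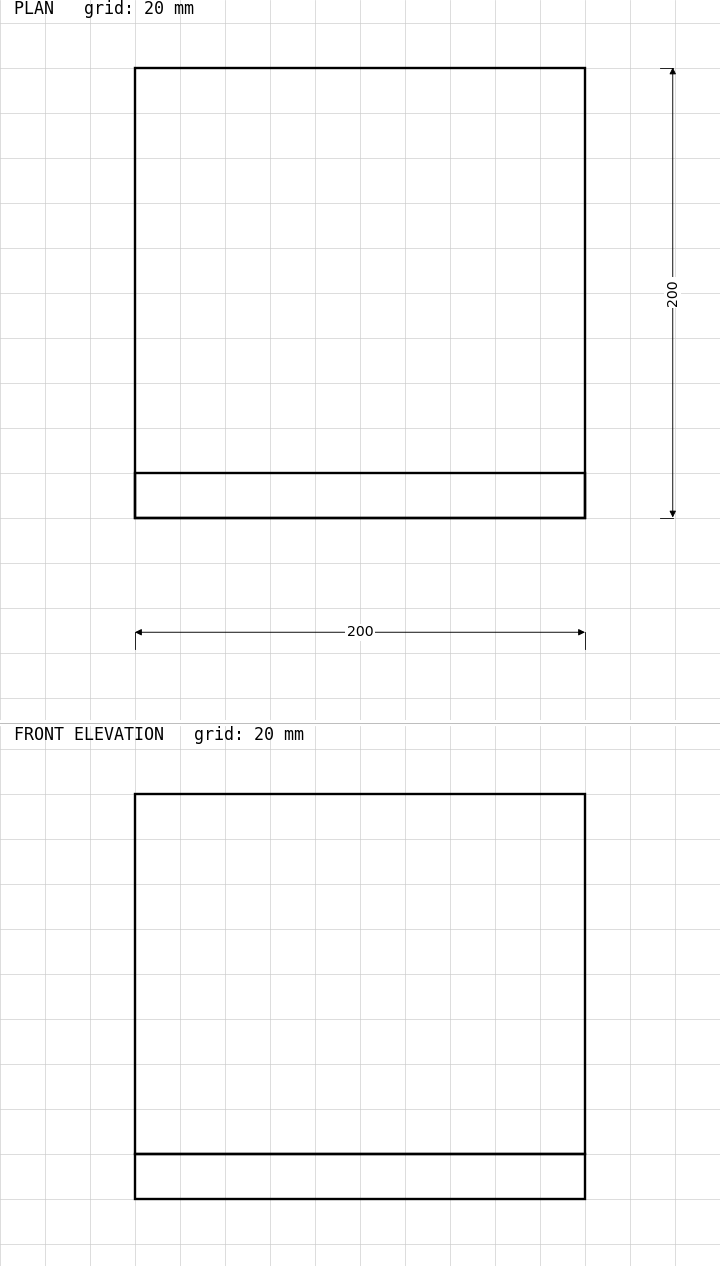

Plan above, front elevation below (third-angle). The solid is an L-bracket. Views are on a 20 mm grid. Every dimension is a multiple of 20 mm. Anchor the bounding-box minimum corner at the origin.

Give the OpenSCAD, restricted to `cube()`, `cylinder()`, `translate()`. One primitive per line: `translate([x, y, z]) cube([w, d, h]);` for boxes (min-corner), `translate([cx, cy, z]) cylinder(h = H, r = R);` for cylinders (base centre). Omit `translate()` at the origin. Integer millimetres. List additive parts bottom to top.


cube([200, 200, 20]);
translate([0, 0, 20]) cube([200, 20, 160]);


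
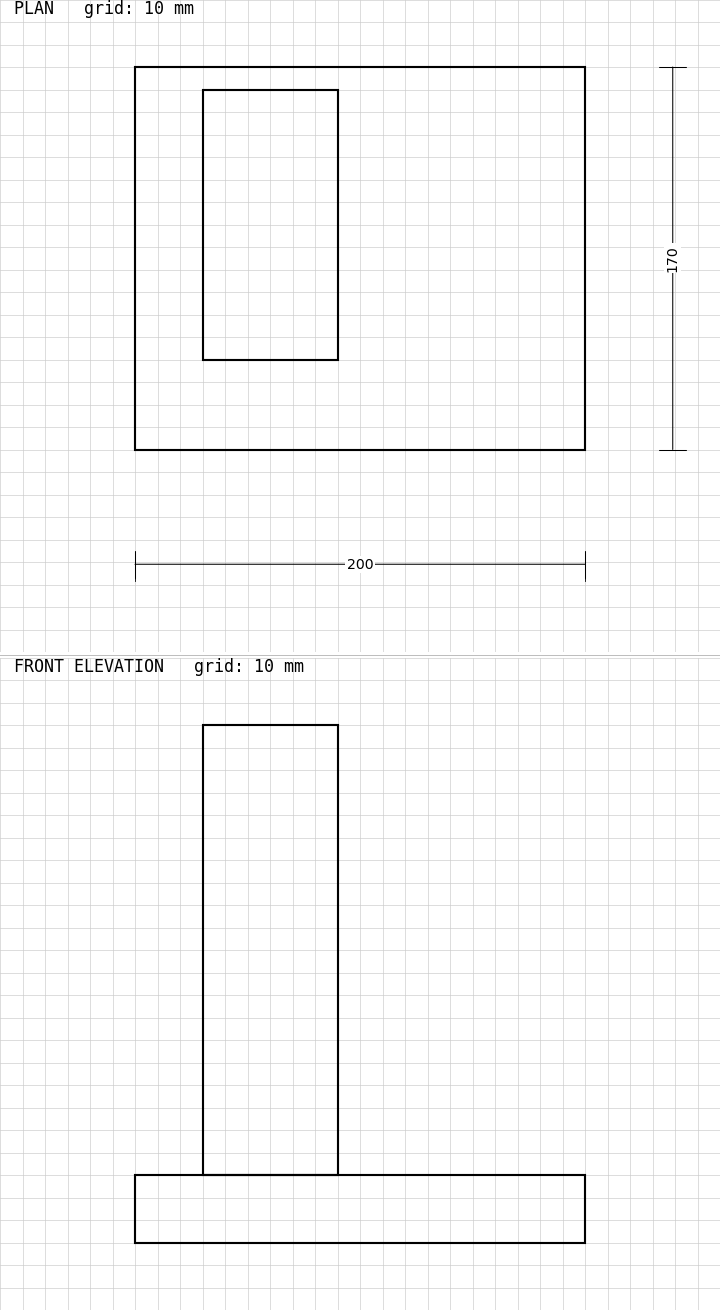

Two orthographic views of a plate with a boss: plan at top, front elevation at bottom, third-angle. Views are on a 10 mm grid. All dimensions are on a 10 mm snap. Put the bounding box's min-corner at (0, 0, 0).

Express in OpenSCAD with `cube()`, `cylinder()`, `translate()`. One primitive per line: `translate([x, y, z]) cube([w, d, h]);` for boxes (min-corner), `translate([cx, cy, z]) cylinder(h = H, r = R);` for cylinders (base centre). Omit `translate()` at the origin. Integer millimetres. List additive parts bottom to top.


cube([200, 170, 30]);
translate([30, 40, 30]) cube([60, 120, 200]);
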